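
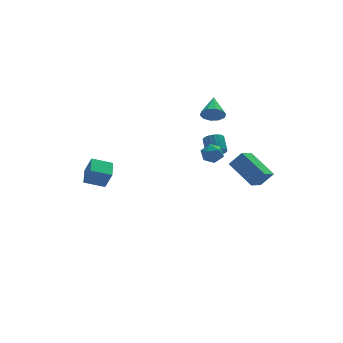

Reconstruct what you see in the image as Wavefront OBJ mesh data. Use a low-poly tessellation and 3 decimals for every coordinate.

v 2.845 -4.018 0.976
v 2.064 -4.624 1.436
v 2.191 -2.485 1.889
v 1.411 -3.091 2.349
v 3.489 -4.229 1.791
v 2.709 -4.835 2.251
v 2.836 -2.696 2.704
v 2.055 -3.302 3.164
v 1.879 1.531 0.353
v 2.2 1.764 0.935
v 2.02 0.456 0.705
v 2.341 0.689 1.287
v 1.651 0.8 1.197
v 1.564 1.464 0.979
v 2.656 0.756 0.661
v 2.569 1.42 0.443
v 2.68 1.285 1.125
v 2.059 1.312 1.457
v 2.161 0.908 0.183
v 1.54 0.935 0.515
v -4.687 3.054 -1.192
v -4.396 2.646 -0.09
v -4.282 4.144 -0.895
v -3.991 3.736 0.206
v -3.549 2.744 -1.606
v -3.258 2.336 -0.505
v -3.144 3.834 -1.31
v -2.853 3.426 -0.208
v 2.908 2.479 0.078
v 3.44 2.611 -0.19
v 3.564 3.454 0.475
v 3.032 3.321 0.742
v 3.261 2.753 -0.337
v 3.386 3.596 0.328
v 3.013 2.841 -0.401
v 3.137 3.684 0.263
v 2.743 2.857 -0.371
v 2.868 3.7 0.293
v 2.507 2.798 -0.252
v 2.631 3.641 0.412
v 2.349 2.676 -0.068
v 2.474 3.519 0.596
v 2.303 2.515 0.145
v 2.427 3.357 0.81
v 2.376 2.346 0.345
v 2.5 3.189 1.01
v 2.554 2.204 0.492
v 2.679 3.047 1.157
v 2.803 2.116 0.557
v 2.927 2.959 1.221
v 3.072 2.1 0.527
v 3.197 2.943 1.191
v 3.309 2.159 0.408
v 3.433 3.002 1.072
v 3.466 2.281 0.224
v 3.591 3.124 0.888
v 3.513 2.443 0.01
v 3.637 3.285 0.675
v 2.733 2.647 2.993
v 3.386 2.55 2.681
v 3.247 3.873 3.687
v 3.138 2.809 2.407
v 2.736 3.006 2.357
v 2.332 3.066 2.55
v 2.082 2.966 2.911
v 2.08 2.744 3.304
v 2.329 2.485 3.578
v 2.731 2.288 3.628
v 3.135 2.228 3.436
v 3.385 2.328 3.074
f 2 4 1
f 5 2 1
f 1 4 3
f 3 5 1
f 2 8 4
f 6 2 5
f 6 8 2
f 4 8 3
f 7 5 3
f 3 8 7
f 7 6 5
f 8 6 7
f 9 20 14
f 9 14 10
f 9 10 16
f 9 16 19
f 9 19 20
f 10 14 18
f 14 20 13
f 20 19 11
f 19 16 15
f 16 10 17
f 12 18 13
f 12 13 11
f 12 11 15
f 12 15 17
f 12 17 18
f 13 18 14
f 11 13 20
f 15 11 19
f 17 15 16
f 18 17 10
f 22 24 21
f 25 22 21
f 21 24 23
f 23 25 21
f 22 28 24
f 26 22 25
f 26 28 22
f 24 28 23
f 27 25 23
f 23 28 27
f 27 26 25
f 28 26 27
f 30 29 33
f 30 33 31
f 31 33 34
f 31 34 32
f 33 29 35
f 33 35 34
f 34 35 36
f 34 36 32
f 35 29 37
f 35 37 36
f 36 37 38
f 36 38 32
f 37 29 39
f 37 39 38
f 38 39 40
f 38 40 32
f 39 29 41
f 39 41 40
f 40 41 42
f 40 42 32
f 41 29 43
f 41 43 42
f 42 43 44
f 42 44 32
f 43 29 45
f 43 45 44
f 44 45 46
f 44 46 32
f 45 29 47
f 45 47 46
f 46 47 48
f 46 48 32
f 47 29 49
f 47 49 48
f 48 49 50
f 48 50 32
f 49 29 51
f 49 51 50
f 50 51 52
f 50 52 32
f 51 29 53
f 51 53 52
f 52 53 54
f 52 54 32
f 53 29 55
f 53 55 54
f 54 55 56
f 54 56 32
f 55 29 57
f 55 57 56
f 56 57 58
f 56 58 32
f 57 29 30
f 57 30 58
f 58 30 31
f 58 31 32
f 60 59 62
f 60 62 61
f 62 59 63
f 62 63 61
f 63 59 64
f 63 64 61
f 64 59 65
f 64 65 61
f 65 59 66
f 65 66 61
f 66 59 67
f 66 67 61
f 67 59 68
f 67 68 61
f 68 59 69
f 68 69 61
f 69 59 70
f 69 70 61
f 70 59 60
f 70 60 61



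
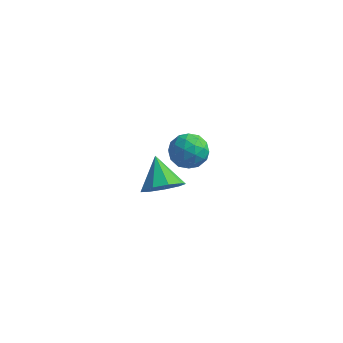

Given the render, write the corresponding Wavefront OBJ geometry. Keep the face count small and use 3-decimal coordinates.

v 3.789 -2.306 1.793
v 4.15 -2.678 2.504
v 3.151 -1.334 2.627
v 4.516 -2.252 2.287
v 4.541 -1.851 1.839
v 4.214 -1.662 1.369
v 3.689 -1.775 1.098
v 3.21 -2.136 1.152
v 3.002 -2.576 1.506
v 3.162 -2.89 1.995
v 3.616 -2.93 2.388
v 2.265 2.676 -1.32
v 2.777 3.041 -1.955
v 3.423 2.539 -0.465
v 3.935 2.904 -1.1
v 3.332 3.404 -0.67
v 2.616 3.489 -1.199
v 3.584 2.091 -1.221
v 2.868 2.176 -1.75
v 3.592 2.68 -1.894
v 3.437 3.491 -1.553
v 2.763 2.089 -0.867
v 2.608 2.9 -0.526
v 2.419 2.871 -1.713
v 3.781 2.709 -0.707
v 3.426 3.003 -0.455
v 3.727 3.218 -0.828
v 2.325 3.134 -1.268
v 2.626 3.348 -1.641
v 2.952 3.562 -0.886
v 3.574 2.232 -0.779
v 3.875 2.446 -1.152
v 2.473 2.362 -1.592
v 2.774 2.577 -1.965
v 3.248 2.018 -1.534
v 3.2 2.873 -2.05
v 3.88 2.792 -1.547
v 3.674 2.314 -1.619
v 3.253 2.364 -1.93
v 3.108 3.35 -1.85
v 3.789 3.269 -1.347
v 3.434 3.563 -1.094
v 3.014 3.613 -1.405
v 3.587 3.137 -1.814
v 2.411 2.311 -1.073
v 3.092 2.23 -0.57
v 3.186 1.967 -1.015
v 2.766 2.017 -1.326
v 2.32 2.788 -0.873
v 3 2.707 -0.37
v 2.947 3.216 -0.49
v 2.526 3.266 -0.801
v 2.613 2.443 -0.606
f 2 1 4
f 2 4 3
f 4 1 5
f 4 5 3
f 5 1 6
f 5 6 3
f 6 1 7
f 6 7 3
f 7 1 8
f 7 8 3
f 8 1 9
f 8 9 3
f 9 1 10
f 9 10 3
f 10 1 11
f 10 11 3
f 11 1 2
f 11 2 3
f 12 49 28
f 49 23 52
f 28 52 17
f 49 52 28
f 12 28 24
f 28 17 29
f 24 29 13
f 28 29 24
f 12 24 33
f 24 13 34
f 33 34 19
f 24 34 33
f 12 33 45
f 33 19 48
f 45 48 22
f 33 48 45
f 12 45 49
f 45 22 53
f 49 53 23
f 45 53 49
f 13 29 40
f 29 17 43
f 40 43 21
f 29 43 40
f 17 52 30
f 52 23 51
f 30 51 16
f 52 51 30
f 23 53 50
f 53 22 46
f 50 46 14
f 53 46 50
f 22 48 47
f 48 19 35
f 47 35 18
f 48 35 47
f 19 34 39
f 34 13 36
f 39 36 20
f 34 36 39
f 15 41 27
f 41 21 42
f 27 42 16
f 41 42 27
f 15 27 25
f 27 16 26
f 25 26 14
f 27 26 25
f 15 25 32
f 25 14 31
f 32 31 18
f 25 31 32
f 15 32 37
f 32 18 38
f 37 38 20
f 32 38 37
f 15 37 41
f 37 20 44
f 41 44 21
f 37 44 41
f 16 42 30
f 42 21 43
f 30 43 17
f 42 43 30
f 14 26 50
f 26 16 51
f 50 51 23
f 26 51 50
f 18 31 47
f 31 14 46
f 47 46 22
f 31 46 47
f 20 38 39
f 38 18 35
f 39 35 19
f 38 35 39
f 21 44 40
f 44 20 36
f 40 36 13
f 44 36 40



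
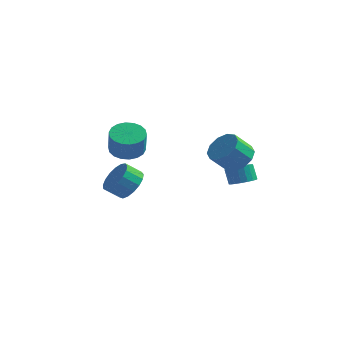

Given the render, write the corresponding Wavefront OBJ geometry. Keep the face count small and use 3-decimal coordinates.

v -2.552 2.188 2.084
v -1.571 2.525 2.016
v -1.306 2.049 3.467
v -2.288 1.712 3.536
v -1.796 2.895 2.178
v -1.531 2.42 3.629
v -2.171 3.126 2.322
v -1.906 2.65 3.773
v -2.621 3.17 2.419
v -2.357 2.695 3.87
v -3.058 3.02 2.449
v -2.793 2.544 3.901
v -3.395 2.705 2.408
v -3.13 2.23 3.859
v -3.565 2.288 2.302
v -3.3 1.812 3.753
v -3.534 1.851 2.153
v -3.269 1.375 3.604
v -3.309 1.48 1.991
v -3.044 1.005 3.442
v -2.934 1.25 1.847
v -2.669 0.774 3.298
v -2.483 1.205 1.75
v -2.219 0.73 3.201
v -2.047 1.356 1.719
v -1.782 0.88 3.171
v -1.71 1.67 1.761
v -1.445 1.195 3.212
v -1.54 2.088 1.867
v -1.275 1.612 3.318
v -2.745 3.174 -1.391
v -1.982 2.529 -0.931
v -2.793 2.101 -0.188
v -3.555 2.746 -0.649
v -1.958 2.973 -0.649
v -2.769 2.545 0.094
v -2.115 3.463 -0.537
v -2.926 3.035 0.206
v -2.416 3.887 -0.621
v -3.226 3.459 0.122
v -2.792 4.148 -0.881
v -3.603 3.719 -0.139
v -3.157 4.185 -1.259
v -3.968 3.757 -0.516
v -3.428 3.991 -1.666
v -4.239 3.563 -0.923
v -3.542 3.61 -2.011
v -4.353 3.182 -1.268
v -3.474 3.129 -2.214
v -4.285 2.7 -1.471
v -3.238 2.658 -2.228
v -4.049 2.23 -1.485
v -2.89 2.306 -2.051
v -3.701 1.877 -1.308
v -2.508 2.152 -1.722
v -3.319 1.724 -0.98
v -2.18 2.233 -1.318
v -2.991 1.804 -0.575
v 3.97 2.351 2.524
v 4.447 2.971 3.239
v 3.728 2.29 4.311
v 3.25 1.669 3.596
v 3.892 3.266 3.054
v 3.173 2.584 4.126
v 3.367 3.211 2.666
v 2.647 2.529 3.738
v 3.072 2.827 2.224
v 2.352 2.146 3.296
v 3.12 2.262 1.897
v 2.4 1.58 2.969
v 3.492 1.73 1.809
v 2.773 1.049 2.881
v 4.047 1.436 1.994
v 3.328 0.754 3.066
v 4.573 1.491 2.382
v 3.853 0.809 3.454
v 4.868 1.874 2.824
v 4.148 1.193 3.896
v 4.82 2.44 3.151
v 4.1 1.758 4.223
v 3.98 3.015 0.356
v 4.454 3.66 0.335
v 4.074 3.969 1.263
v 3.6 3.325 1.284
v 4.157 3.774 0.175
v 3.777 4.084 1.104
v 3.825 3.739 0.051
v 3.445 4.048 0.98
v 3.524 3.56 -0.012
v 3.144 3.869 0.916
v 3.313 3.273 -0.003
v 2.933 3.582 0.925
v 3.234 2.935 0.077
v 2.854 3.244 1.006
v 3.303 2.613 0.213
v 2.923 2.923 1.141
v 3.506 2.371 0.377
v 3.126 2.68 1.305
v 3.803 2.256 0.536
v 3.423 2.566 1.465
v 4.135 2.292 0.66
v 3.755 2.601 1.589
v 4.436 2.471 0.724
v 4.056 2.78 1.652
v 4.647 2.758 0.715
v 4.267 3.067 1.643
v 4.726 3.096 0.634
v 4.346 3.405 1.563
v 4.657 3.417 0.499
v 4.277 3.727 1.427
f 2 1 5
f 2 5 3
f 3 5 6
f 3 6 4
f 5 1 7
f 5 7 6
f 6 7 8
f 6 8 4
f 7 1 9
f 7 9 8
f 8 9 10
f 8 10 4
f 9 1 11
f 9 11 10
f 10 11 12
f 10 12 4
f 11 1 13
f 11 13 12
f 12 13 14
f 12 14 4
f 13 1 15
f 13 15 14
f 14 15 16
f 14 16 4
f 15 1 17
f 15 17 16
f 16 17 18
f 16 18 4
f 17 1 19
f 17 19 18
f 18 19 20
f 18 20 4
f 19 1 21
f 19 21 20
f 20 21 22
f 20 22 4
f 21 1 23
f 21 23 22
f 22 23 24
f 22 24 4
f 23 1 25
f 23 25 24
f 24 25 26
f 24 26 4
f 25 1 27
f 25 27 26
f 26 27 28
f 26 28 4
f 27 1 29
f 27 29 28
f 28 29 30
f 28 30 4
f 29 1 2
f 29 2 30
f 30 2 3
f 30 3 4
f 32 31 35
f 32 35 33
f 33 35 36
f 33 36 34
f 35 31 37
f 35 37 36
f 36 37 38
f 36 38 34
f 37 31 39
f 37 39 38
f 38 39 40
f 38 40 34
f 39 31 41
f 39 41 40
f 40 41 42
f 40 42 34
f 41 31 43
f 41 43 42
f 42 43 44
f 42 44 34
f 43 31 45
f 43 45 44
f 44 45 46
f 44 46 34
f 45 31 47
f 45 47 46
f 46 47 48
f 46 48 34
f 47 31 49
f 47 49 48
f 48 49 50
f 48 50 34
f 49 31 51
f 49 51 50
f 50 51 52
f 50 52 34
f 51 31 53
f 51 53 52
f 52 53 54
f 52 54 34
f 53 31 55
f 53 55 54
f 54 55 56
f 54 56 34
f 55 31 57
f 55 57 56
f 56 57 58
f 56 58 34
f 57 31 32
f 57 32 58
f 58 32 33
f 58 33 34
f 60 59 63
f 60 63 61
f 61 63 64
f 61 64 62
f 63 59 65
f 63 65 64
f 64 65 66
f 64 66 62
f 65 59 67
f 65 67 66
f 66 67 68
f 66 68 62
f 67 59 69
f 67 69 68
f 68 69 70
f 68 70 62
f 69 59 71
f 69 71 70
f 70 71 72
f 70 72 62
f 71 59 73
f 71 73 72
f 72 73 74
f 72 74 62
f 73 59 75
f 73 75 74
f 74 75 76
f 74 76 62
f 75 59 77
f 75 77 76
f 76 77 78
f 76 78 62
f 77 59 79
f 77 79 78
f 78 79 80
f 78 80 62
f 79 59 60
f 79 60 80
f 80 60 61
f 80 61 62
f 82 81 85
f 82 85 83
f 83 85 86
f 83 86 84
f 85 81 87
f 85 87 86
f 86 87 88
f 86 88 84
f 87 81 89
f 87 89 88
f 88 89 90
f 88 90 84
f 89 81 91
f 89 91 90
f 90 91 92
f 90 92 84
f 91 81 93
f 91 93 92
f 92 93 94
f 92 94 84
f 93 81 95
f 93 95 94
f 94 95 96
f 94 96 84
f 95 81 97
f 95 97 96
f 96 97 98
f 96 98 84
f 97 81 99
f 97 99 98
f 98 99 100
f 98 100 84
f 99 81 101
f 99 101 100
f 100 101 102
f 100 102 84
f 101 81 103
f 101 103 102
f 102 103 104
f 102 104 84
f 103 81 105
f 103 105 104
f 104 105 106
f 104 106 84
f 105 81 107
f 105 107 106
f 106 107 108
f 106 108 84
f 107 81 109
f 107 109 108
f 108 109 110
f 108 110 84
f 109 81 82
f 109 82 110
f 110 82 83
f 110 83 84



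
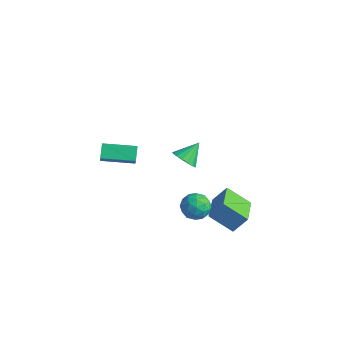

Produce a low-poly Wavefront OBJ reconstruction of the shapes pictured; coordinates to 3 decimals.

v 1.674 -0.523 -1.572
v 2.604 -0.75 -1.773
v 1.276 -2.05 -1.687
v 2.206 -2.277 -1.888
v 1.96 -1.967 -0.993
v 2.207 -1.024 -0.923
v 1.673 -1.776 -2.537
v 1.92 -0.833 -2.467
v 2.603 -1.525 -2.37
v 2.781 -1.643 -1.415
v 1.099 -1.157 -2.045
v 1.277 -1.275 -1.09
v 2.174 -0.502 -1.663
v 1.706 -2.298 -1.797
v 1.562 -2.115 -1.272
v 2.108 -2.249 -1.39
v 1.941 -0.663 -1.163
v 2.487 -0.797 -1.281
v 2.109 -1.512 -0.822
v 1.393 -2.003 -2.179
v 1.939 -2.137 -2.297
v 1.772 -0.551 -2.07
v 2.318 -0.685 -2.188
v 1.771 -1.288 -2.638
v 2.72 -1.092 -2.131
v 2.486 -1.989 -2.199
v 2.173 -1.695 -2.581
v 2.318 -1.14 -2.539
v 2.824 -1.161 -1.571
v 2.59 -2.058 -1.638
v 2.446 -1.876 -1.112
v 2.591 -1.322 -1.07
v 2.824 -1.616 -1.921
v 1.29 -0.742 -1.822
v 1.056 -1.639 -1.889
v 1.289 -1.478 -2.39
v 1.434 -0.924 -2.348
v 1.394 -0.811 -1.261
v 1.16 -1.708 -1.329
v 1.562 -1.66 -0.921
v 1.707 -1.105 -0.879
v 1.056 -1.184 -1.539
v -3.989 -3.442 0.227
v -4.517 -2.786 0.855
v -4.573 -2.935 -0.793
v -5.101 -2.279 -0.165
v -2.439 -2.021 0.045
v -2.967 -1.365 0.673
v -3.023 -1.514 -0.975
v -3.551 -0.858 -0.347
v 1.706 -2.151 3.157
v 2.016 -2.651 3.756
v 1.794 -1.009 4.063
v 2.343 -2.521 3.561
v 2.524 -2.306 3.273
v 2.517 -2.056 2.959
v 2.325 -1.827 2.69
v 1.991 -1.673 2.527
v 1.592 -1.628 2.509
v 1.219 -1.703 2.64
v 0.958 -1.88 2.888
v 0.868 -2.12 3.199
v 0.97 -2.366 3.499
v 1.241 -2.563 3.721
v 1.619 -2.666 3.814
v 3.06 0.921 -3.488
v 1.752 0.209 -2.407
v 3.579 1.606 -2.408
v 2.271 0.894 -1.327
v 4.249 -0.634 -3.073
v 2.941 -1.346 -1.992
v 4.768 0.051 -1.993
v 3.46 -0.661 -0.912
f 1 38 17
f 38 12 41
f 17 41 6
f 38 41 17
f 1 17 13
f 17 6 18
f 13 18 2
f 17 18 13
f 1 13 22
f 13 2 23
f 22 23 8
f 13 23 22
f 1 22 34
f 22 8 37
f 34 37 11
f 22 37 34
f 1 34 38
f 34 11 42
f 38 42 12
f 34 42 38
f 2 18 29
f 18 6 32
f 29 32 10
f 18 32 29
f 6 41 19
f 41 12 40
f 19 40 5
f 41 40 19
f 12 42 39
f 42 11 35
f 39 35 3
f 42 35 39
f 11 37 36
f 37 8 24
f 36 24 7
f 37 24 36
f 8 23 28
f 23 2 25
f 28 25 9
f 23 25 28
f 4 30 16
f 30 10 31
f 16 31 5
f 30 31 16
f 4 16 14
f 16 5 15
f 14 15 3
f 16 15 14
f 4 14 21
f 14 3 20
f 21 20 7
f 14 20 21
f 4 21 26
f 21 7 27
f 26 27 9
f 21 27 26
f 4 26 30
f 26 9 33
f 30 33 10
f 26 33 30
f 5 31 19
f 31 10 32
f 19 32 6
f 31 32 19
f 3 15 39
f 15 5 40
f 39 40 12
f 15 40 39
f 7 20 36
f 20 3 35
f 36 35 11
f 20 35 36
f 9 27 28
f 27 7 24
f 28 24 8
f 27 24 28
f 10 33 29
f 33 9 25
f 29 25 2
f 33 25 29
f 44 46 43
f 47 44 43
f 43 46 45
f 45 47 43
f 44 50 46
f 48 44 47
f 48 50 44
f 46 50 45
f 49 47 45
f 45 50 49
f 49 48 47
f 50 48 49
f 52 51 54
f 52 54 53
f 54 51 55
f 54 55 53
f 55 51 56
f 55 56 53
f 56 51 57
f 56 57 53
f 57 51 58
f 57 58 53
f 58 51 59
f 58 59 53
f 59 51 60
f 59 60 53
f 60 51 61
f 60 61 53
f 61 51 62
f 61 62 53
f 62 51 63
f 62 63 53
f 63 51 64
f 63 64 53
f 64 51 65
f 64 65 53
f 65 51 52
f 65 52 53
f 67 69 66
f 70 67 66
f 66 69 68
f 68 70 66
f 67 73 69
f 71 67 70
f 71 73 67
f 69 73 68
f 72 70 68
f 68 73 72
f 72 71 70
f 73 71 72



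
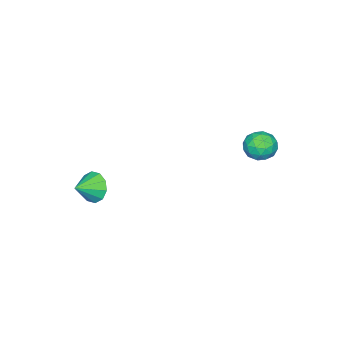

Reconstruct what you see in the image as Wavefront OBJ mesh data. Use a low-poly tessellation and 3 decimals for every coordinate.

v 2.372 -1.62 1.97
v 2.793 -1.235 1.301
v 3.408 -1.92 2.45
v 2.72 -0.863 1.69
v 2.515 -0.779 2.187
v 2.254 -1.018 2.6
v 2.039 -1.486 2.774
v 1.951 -2.006 2.64
v 2.024 -2.378 2.251
v 2.229 -2.461 1.754
v 2.49 -2.223 1.34
v 2.705 -1.755 1.167
v -3.4 4.464 2.991
v -2.927 4.302 3.719
v -3.933 3.138 3.041
v -3.46 2.976 3.769
v -4.136 3.544 3.799
v -3.807 4.363 3.768
v -3.053 3.077 2.992
v -2.724 3.896 2.961
v -2.713 3.445 3.72
v -3.382 3.733 4.219
v -3.478 3.707 2.541
v -4.147 3.995 3.04
v -3.117 4.499 3.35
v -3.743 2.941 3.41
v -4.14 3.274 3.428
v -3.862 3.179 3.855
v -3.634 4.535 3.379
v -3.356 4.44 3.807
v -4.067 3.994 3.855
v -3.504 3 2.953
v -3.226 2.905 3.381
v -2.998 4.261 2.905
v -2.72 4.166 3.332
v -2.793 3.446 2.905
v -2.713 3.9 3.779
v -3.026 3.121 3.808
v -2.787 3.181 3.352
v -2.593 3.662 3.333
v -3.106 4.069 4.072
v -3.419 3.291 4.102
v -3.817 3.624 4.119
v -3.623 4.105 4.101
v -2.98 3.566 4.072
v -3.441 4.149 2.658
v -3.754 3.371 2.688
v -3.237 3.335 2.659
v -3.043 3.816 2.641
v -3.834 4.319 2.952
v -4.147 3.54 2.981
v -4.267 3.778 3.427
v -4.073 4.259 3.408
v -3.88 3.874 2.688
f 2 1 4
f 2 4 3
f 4 1 5
f 4 5 3
f 5 1 6
f 5 6 3
f 6 1 7
f 6 7 3
f 7 1 8
f 7 8 3
f 8 1 9
f 8 9 3
f 9 1 10
f 9 10 3
f 10 1 11
f 10 11 3
f 11 1 12
f 11 12 3
f 12 1 2
f 12 2 3
f 13 50 29
f 50 24 53
f 29 53 18
f 50 53 29
f 13 29 25
f 29 18 30
f 25 30 14
f 29 30 25
f 13 25 34
f 25 14 35
f 34 35 20
f 25 35 34
f 13 34 46
f 34 20 49
f 46 49 23
f 34 49 46
f 13 46 50
f 46 23 54
f 50 54 24
f 46 54 50
f 14 30 41
f 30 18 44
f 41 44 22
f 30 44 41
f 18 53 31
f 53 24 52
f 31 52 17
f 53 52 31
f 24 54 51
f 54 23 47
f 51 47 15
f 54 47 51
f 23 49 48
f 49 20 36
f 48 36 19
f 49 36 48
f 20 35 40
f 35 14 37
f 40 37 21
f 35 37 40
f 16 42 28
f 42 22 43
f 28 43 17
f 42 43 28
f 16 28 26
f 28 17 27
f 26 27 15
f 28 27 26
f 16 26 33
f 26 15 32
f 33 32 19
f 26 32 33
f 16 33 38
f 33 19 39
f 38 39 21
f 33 39 38
f 16 38 42
f 38 21 45
f 42 45 22
f 38 45 42
f 17 43 31
f 43 22 44
f 31 44 18
f 43 44 31
f 15 27 51
f 27 17 52
f 51 52 24
f 27 52 51
f 19 32 48
f 32 15 47
f 48 47 23
f 32 47 48
f 21 39 40
f 39 19 36
f 40 36 20
f 39 36 40
f 22 45 41
f 45 21 37
f 41 37 14
f 45 37 41



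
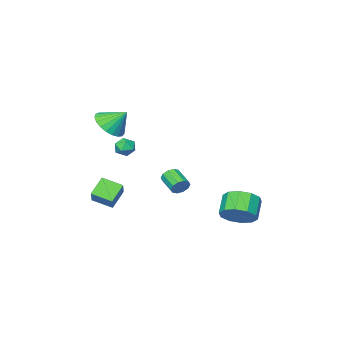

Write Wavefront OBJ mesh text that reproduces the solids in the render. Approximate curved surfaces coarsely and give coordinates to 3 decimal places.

v -2.859 2.735 -3.496
v -2.289 3.114 -2.7
v -3.13 2.503 -1.807
v -3.701 2.125 -2.604
v -2.752 3.547 -2.839
v -3.593 2.936 -1.947
v -3.255 3.671 -3.229
v -4.097 3.06 -2.337
v -3.608 3.437 -3.721
v -4.449 2.826 -2.829
v -3.674 2.935 -4.128
v -4.515 2.324 -3.235
v -3.43 2.357 -4.293
v -4.271 1.746 -3.4
v -2.967 1.924 -4.153
v -3.808 1.313 -3.261
v -2.463 1.8 -3.763
v -3.305 1.189 -2.871
v -2.111 2.034 -3.271
v -2.952 1.423 -2.379
v -2.045 2.536 -2.865
v -2.886 1.925 -1.972
v 2.728 -1.027 3.475
v 3.214 -0.231 3.088
v 2.212 -0.233 4.465
v 2.846 -0.216 2.885
v 2.458 -0.342 2.784
v 2.117 -0.586 2.803
v 1.881 -0.906 2.937
v 1.792 -1.248 3.165
v 1.864 -1.551 3.446
v 2.086 -1.764 3.733
v 2.419 -1.849 3.974
v 2.805 -1.793 4.13
v 3.177 -1.604 4.172
v 3.472 -1.315 4.094
v 3.638 -0.977 3.909
v 3.647 -0.647 3.649
v 3.497 -0.383 3.358
v 2.169 -0.398 2.295
v 2.509 -0.372 1.751
v 1.471 -1.008 1.829
v 1.811 -0.982 1.285
v 2.042 -1.298 1.793
v 2.474 -0.921 2.081
v 1.506 -0.459 1.499
v 1.938 -0.082 1.787
v 2.099 -0.41 1.259
v 2.43 -0.928 1.441
v 1.55 -0.452 2.139
v 1.881 -0.97 2.321
v 1.973 -2.603 -1.512
v 2.641 -1.817 -0.596
v 1.368 -1.613 -1.92
v 2.035 -0.827 -1.004
v 2.885 -2.393 -2.356
v 3.552 -1.607 -1.44
v 2.279 -1.403 -2.764
v 2.947 -0.617 -1.848
v 0.143 1.558 -0.898
v 0.434 1.691 -0.439
v 0.209 0.615 0.017
v -0.083 0.482 -0.442
v 0.105 1.783 -0.386
v -0.121 0.707 0.069
v -0.21 1.788 -0.529
v -0.436 0.712 -0.073
v -0.391 1.706 -0.813
v -0.616 0.63 -0.357
v -0.367 1.567 -1.129
v -0.593 0.491 -0.673
v -0.149 1.425 -1.357
v -0.374 0.349 -0.901
v 0.181 1.333 -1.409
v -0.045 0.257 -0.954
v 0.496 1.328 -1.267
v 0.27 0.252 -0.811
v 0.676 1.41 -0.983
v 0.451 0.334 -0.527
v 0.653 1.549 -0.667
v 0.427 0.473 -0.211
f 2 1 5
f 2 5 3
f 3 5 6
f 3 6 4
f 5 1 7
f 5 7 6
f 6 7 8
f 6 8 4
f 7 1 9
f 7 9 8
f 8 9 10
f 8 10 4
f 9 1 11
f 9 11 10
f 10 11 12
f 10 12 4
f 11 1 13
f 11 13 12
f 12 13 14
f 12 14 4
f 13 1 15
f 13 15 14
f 14 15 16
f 14 16 4
f 15 1 17
f 15 17 16
f 16 17 18
f 16 18 4
f 17 1 19
f 17 19 18
f 18 19 20
f 18 20 4
f 19 1 21
f 19 21 20
f 20 21 22
f 20 22 4
f 21 1 2
f 21 2 22
f 22 2 3
f 22 3 4
f 24 23 26
f 24 26 25
f 26 23 27
f 26 27 25
f 27 23 28
f 27 28 25
f 28 23 29
f 28 29 25
f 29 23 30
f 29 30 25
f 30 23 31
f 30 31 25
f 31 23 32
f 31 32 25
f 32 23 33
f 32 33 25
f 33 23 34
f 33 34 25
f 34 23 35
f 34 35 25
f 35 23 36
f 35 36 25
f 36 23 37
f 36 37 25
f 37 23 38
f 37 38 25
f 38 23 39
f 38 39 25
f 39 23 24
f 39 24 25
f 40 51 45
f 40 45 41
f 40 41 47
f 40 47 50
f 40 50 51
f 41 45 49
f 45 51 44
f 51 50 42
f 50 47 46
f 47 41 48
f 43 49 44
f 43 44 42
f 43 42 46
f 43 46 48
f 43 48 49
f 44 49 45
f 42 44 51
f 46 42 50
f 48 46 47
f 49 48 41
f 53 55 52
f 56 53 52
f 52 55 54
f 54 56 52
f 53 59 55
f 57 53 56
f 57 59 53
f 55 59 54
f 58 56 54
f 54 59 58
f 58 57 56
f 59 57 58
f 61 60 64
f 61 64 62
f 62 64 65
f 62 65 63
f 64 60 66
f 64 66 65
f 65 66 67
f 65 67 63
f 66 60 68
f 66 68 67
f 67 68 69
f 67 69 63
f 68 60 70
f 68 70 69
f 69 70 71
f 69 71 63
f 70 60 72
f 70 72 71
f 71 72 73
f 71 73 63
f 72 60 74
f 72 74 73
f 73 74 75
f 73 75 63
f 74 60 76
f 74 76 75
f 75 76 77
f 75 77 63
f 76 60 78
f 76 78 77
f 77 78 79
f 77 79 63
f 78 60 80
f 78 80 79
f 79 80 81
f 79 81 63
f 80 60 61
f 80 61 81
f 81 61 62
f 81 62 63



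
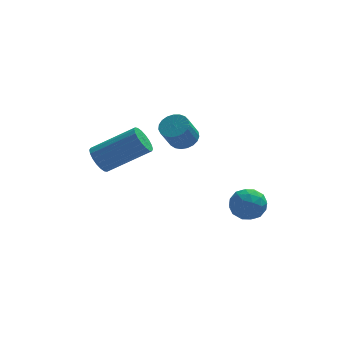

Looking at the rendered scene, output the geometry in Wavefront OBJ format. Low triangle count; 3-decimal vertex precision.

v 0.049 3.621 0.325
v 0.589 3.653 0.584
v 0.171 3.191 1.514
v -0.369 3.159 1.255
v 0.489 3.872 0.647
v 0.07 3.41 1.578
v 0.312 4.048 0.655
v -0.107 3.585 1.585
v 0.089 4.15 0.606
v -0.329 3.687 1.536
v -0.14 4.16 0.508
v -0.558 3.698 1.438
v -0.337 4.078 0.378
v -0.755 3.615 1.309
v -0.466 3.916 0.24
v -0.885 3.453 1.17
v -0.507 3.704 0.116
v -0.925 3.241 1.046
v -0.452 3.477 0.028
v -0.87 3.014 0.958
v -0.31 3.275 -0.009
v -0.728 2.812 0.922
v -0.106 3.133 0.012
v -0.524 2.67 0.943
v 0.125 3.075 0.088
v -0.293 2.613 1.018
v 0.343 3.112 0.204
v -0.075 2.65 1.134
v 0.51 3.237 0.341
v 0.092 2.775 1.271
v 0.597 3.429 0.475
v 0.179 2.966 1.406
v 1.451 0.004 -0.96
v 2.114 -0.094 -1.239
v 1.606 -0.926 -0.261
v 2.269 -1.024 -0.54
v 2.134 -0.448 -0.12
v 2.038 0.126 -0.552
v 1.682 -1.146 -0.948
v 1.586 -0.572 -1.38
v 2.256 -0.806 -1.231
v 2.536 -0.374 -0.719
v 1.184 -0.646 -0.781
v 1.464 -0.214 -0.269
v 1.769 0.037 -1.161
v 1.951 -1.057 -0.339
v 1.872 -0.718 -0.092
v 2.261 -0.776 -0.256
v 1.724 0.167 -0.757
v 2.114 0.108 -0.921
v 2.126 -0.1 -0.263
v 1.606 -1.128 -0.579
v 1.996 -1.187 -0.743
v 1.459 -0.244 -1.244
v 1.848 -0.302 -1.408
v 1.594 -0.92 -1.237
v 2.242 -0.439 -1.32
v 2.333 -0.986 -0.909
v 1.988 -1.058 -1.149
v 1.932 -0.72 -1.403
v 2.406 -0.186 -1.019
v 2.498 -0.733 -0.608
v 2.418 -0.394 -0.362
v 2.362 -0.056 -0.616
v 2.49 -0.604 -1.015
v 1.222 -0.287 -0.892
v 1.314 -0.834 -0.481
v 1.358 -0.964 -0.884
v 1.302 -0.626 -1.138
v 1.387 -0.034 -0.591
v 1.478 -0.581 -0.18
v 1.788 -0.3 -0.097
v 1.732 0.038 -0.351
v 1.23 -0.416 -0.485
v -3.13 3.115 -0.365
v -2.81 3.339 -0.846
v -1.169 3.249 0.203
v -1.49 3.025 0.685
v -2.885 3.567 -0.71
v -1.244 3.477 0.339
v -3.008 3.706 -0.506
v -1.367 3.616 0.544
v -3.155 3.728 -0.274
v -1.514 3.638 0.776
v -3.297 3.628 -0.06
v -1.656 3.538 0.99
v -3.407 3.427 0.094
v -1.766 3.337 1.144
v -3.462 3.164 0.157
v -1.821 3.074 1.207
v -3.451 2.891 0.117
v -1.81 2.801 1.166
v -3.376 2.663 -0.019
v -1.735 2.573 1.03
v -3.253 2.524 -0.224
v -1.612 2.434 0.826
v -3.106 2.502 -0.456
v -1.465 2.412 0.594
v -2.964 2.602 -0.67
v -1.323 2.512 0.38
v -2.854 2.803 -0.824
v -1.213 2.713 0.226
v -2.799 3.066 -0.887
v -1.158 2.976 0.163
f 2 1 5
f 2 5 3
f 3 5 6
f 3 6 4
f 5 1 7
f 5 7 6
f 6 7 8
f 6 8 4
f 7 1 9
f 7 9 8
f 8 9 10
f 8 10 4
f 9 1 11
f 9 11 10
f 10 11 12
f 10 12 4
f 11 1 13
f 11 13 12
f 12 13 14
f 12 14 4
f 13 1 15
f 13 15 14
f 14 15 16
f 14 16 4
f 15 1 17
f 15 17 16
f 16 17 18
f 16 18 4
f 17 1 19
f 17 19 18
f 18 19 20
f 18 20 4
f 19 1 21
f 19 21 20
f 20 21 22
f 20 22 4
f 21 1 23
f 21 23 22
f 22 23 24
f 22 24 4
f 23 1 25
f 23 25 24
f 24 25 26
f 24 26 4
f 25 1 27
f 25 27 26
f 26 27 28
f 26 28 4
f 27 1 29
f 27 29 28
f 28 29 30
f 28 30 4
f 29 1 31
f 29 31 30
f 30 31 32
f 30 32 4
f 31 1 2
f 31 2 32
f 32 2 3
f 32 3 4
f 33 70 49
f 70 44 73
f 49 73 38
f 70 73 49
f 33 49 45
f 49 38 50
f 45 50 34
f 49 50 45
f 33 45 54
f 45 34 55
f 54 55 40
f 45 55 54
f 33 54 66
f 54 40 69
f 66 69 43
f 54 69 66
f 33 66 70
f 66 43 74
f 70 74 44
f 66 74 70
f 34 50 61
f 50 38 64
f 61 64 42
f 50 64 61
f 38 73 51
f 73 44 72
f 51 72 37
f 73 72 51
f 44 74 71
f 74 43 67
f 71 67 35
f 74 67 71
f 43 69 68
f 69 40 56
f 68 56 39
f 69 56 68
f 40 55 60
f 55 34 57
f 60 57 41
f 55 57 60
f 36 62 48
f 62 42 63
f 48 63 37
f 62 63 48
f 36 48 46
f 48 37 47
f 46 47 35
f 48 47 46
f 36 46 53
f 46 35 52
f 53 52 39
f 46 52 53
f 36 53 58
f 53 39 59
f 58 59 41
f 53 59 58
f 36 58 62
f 58 41 65
f 62 65 42
f 58 65 62
f 37 63 51
f 63 42 64
f 51 64 38
f 63 64 51
f 35 47 71
f 47 37 72
f 71 72 44
f 47 72 71
f 39 52 68
f 52 35 67
f 68 67 43
f 52 67 68
f 41 59 60
f 59 39 56
f 60 56 40
f 59 56 60
f 42 65 61
f 65 41 57
f 61 57 34
f 65 57 61
f 76 75 79
f 76 79 77
f 77 79 80
f 77 80 78
f 79 75 81
f 79 81 80
f 80 81 82
f 80 82 78
f 81 75 83
f 81 83 82
f 82 83 84
f 82 84 78
f 83 75 85
f 83 85 84
f 84 85 86
f 84 86 78
f 85 75 87
f 85 87 86
f 86 87 88
f 86 88 78
f 87 75 89
f 87 89 88
f 88 89 90
f 88 90 78
f 89 75 91
f 89 91 90
f 90 91 92
f 90 92 78
f 91 75 93
f 91 93 92
f 92 93 94
f 92 94 78
f 93 75 95
f 93 95 94
f 94 95 96
f 94 96 78
f 95 75 97
f 95 97 96
f 96 97 98
f 96 98 78
f 97 75 99
f 97 99 98
f 98 99 100
f 98 100 78
f 99 75 101
f 99 101 100
f 100 101 102
f 100 102 78
f 101 75 103
f 101 103 102
f 102 103 104
f 102 104 78
f 103 75 76
f 103 76 104
f 104 76 77
f 104 77 78



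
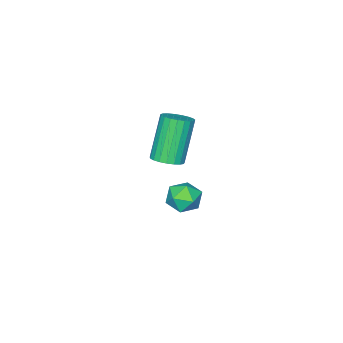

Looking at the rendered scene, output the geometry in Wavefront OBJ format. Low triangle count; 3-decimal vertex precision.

v -0.367 -1.795 -0.385
v 0.06 -2.397 -0.274
v -1.2 -2.483 -0.926
v -0.773 -3.085 -0.815
v -1.096 -2.746 -0.235
v -0.582 -2.321 0.1
v -0.558 -2.559 -1.3
v -0.044 -2.134 -0.965
v -0.059 -2.87 -0.84
v -0.391 -2.985 -0.182
v -0.749 -1.895 -1.018
v -1.081 -2.01 -0.36
v 0.983 -1.809 2.659
v 1.538 -1.92 2.911
v 0.713 -2.181 4.614
v 0.157 -2.071 4.361
v 1.516 -1.664 2.939
v 0.691 -1.926 4.642
v 1.402 -1.434 2.919
v 0.577 -1.695 4.622
v 1.215 -1.269 2.854
v 0.39 -1.53 4.557
v 0.988 -1.197 2.755
v 0.163 -1.458 4.458
v 0.76 -1.231 2.64
v -0.065 -1.492 4.342
v 0.571 -1.365 2.527
v -0.254 -1.626 4.23
v 0.452 -1.576 2.438
v -0.373 -1.837 4.14
v 0.426 -1.827 2.386
v -0.399 -2.088 4.089
v 0.496 -2.075 2.382
v -0.329 -2.336 4.085
v 0.649 -2.278 2.425
v -0.176 -2.539 4.128
v 0.861 -2.399 2.509
v 0.036 -2.66 4.212
v 1.093 -2.418 2.619
v 0.268 -2.679 4.322
v 1.307 -2.332 2.736
v 0.482 -2.593 4.438
v 1.464 -2.156 2.839
v 0.639 -2.417 4.542
f 1 12 6
f 1 6 2
f 1 2 8
f 1 8 11
f 1 11 12
f 2 6 10
f 6 12 5
f 12 11 3
f 11 8 7
f 8 2 9
f 4 10 5
f 4 5 3
f 4 3 7
f 4 7 9
f 4 9 10
f 5 10 6
f 3 5 12
f 7 3 11
f 9 7 8
f 10 9 2
f 14 13 17
f 14 17 15
f 15 17 18
f 15 18 16
f 17 13 19
f 17 19 18
f 18 19 20
f 18 20 16
f 19 13 21
f 19 21 20
f 20 21 22
f 20 22 16
f 21 13 23
f 21 23 22
f 22 23 24
f 22 24 16
f 23 13 25
f 23 25 24
f 24 25 26
f 24 26 16
f 25 13 27
f 25 27 26
f 26 27 28
f 26 28 16
f 27 13 29
f 27 29 28
f 28 29 30
f 28 30 16
f 29 13 31
f 29 31 30
f 30 31 32
f 30 32 16
f 31 13 33
f 31 33 32
f 32 33 34
f 32 34 16
f 33 13 35
f 33 35 34
f 34 35 36
f 34 36 16
f 35 13 37
f 35 37 36
f 36 37 38
f 36 38 16
f 37 13 39
f 37 39 38
f 38 39 40
f 38 40 16
f 39 13 41
f 39 41 40
f 40 41 42
f 40 42 16
f 41 13 43
f 41 43 42
f 42 43 44
f 42 44 16
f 43 13 14
f 43 14 44
f 44 14 15
f 44 15 16



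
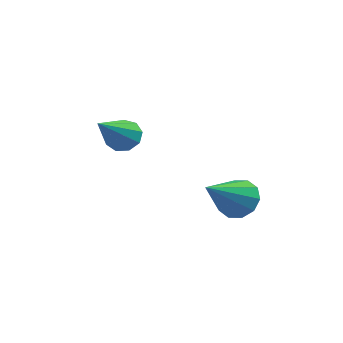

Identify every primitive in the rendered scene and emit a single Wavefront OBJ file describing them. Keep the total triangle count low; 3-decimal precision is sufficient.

v 1.082 4.208 0.629
v 1.729 3.786 0.422
v 0.478 2.732 1.751
v 1.841 4.048 0.827
v 1.662 4.371 1.156
v 1.262 4.632 1.284
v 0.793 4.731 1.162
v 0.435 4.63 0.836
v 0.324 4.369 0.432
v 0.502 4.046 0.103
v 0.902 3.785 -0.025
v 1.371 3.686 0.097
v -2.726 4.174 2.868
v -2.108 3.991 2.723
v -2.934 2.506 4.092
v -2.109 4.258 3.087
v -2.398 4.486 3.348
v -2.84 4.568 3.385
v -3.229 4.466 3.179
v -3.382 4.227 2.828
v -3.228 3.964 2.495
v -2.839 3.799 2.337
v -2.397 3.809 2.427
f 2 1 4
f 2 4 3
f 4 1 5
f 4 5 3
f 5 1 6
f 5 6 3
f 6 1 7
f 6 7 3
f 7 1 8
f 7 8 3
f 8 1 9
f 8 9 3
f 9 1 10
f 9 10 3
f 10 1 11
f 10 11 3
f 11 1 12
f 11 12 3
f 12 1 2
f 12 2 3
f 14 13 16
f 14 16 15
f 16 13 17
f 16 17 15
f 17 13 18
f 17 18 15
f 18 13 19
f 18 19 15
f 19 13 20
f 19 20 15
f 20 13 21
f 20 21 15
f 21 13 22
f 21 22 15
f 22 13 23
f 22 23 15
f 23 13 14
f 23 14 15



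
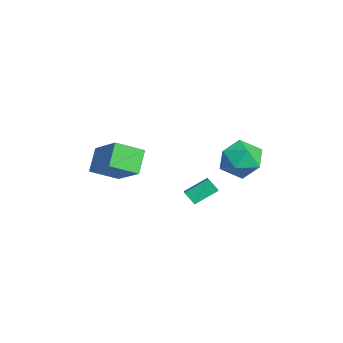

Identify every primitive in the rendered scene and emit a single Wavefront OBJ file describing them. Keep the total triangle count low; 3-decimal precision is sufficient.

v -2.425 -2.968 0.225
v -2.433 -4.361 0.928
v -3.313 -2.459 1.224
v -3.321 -3.852 1.926
v -0.779 -2.388 1.394
v -0.787 -3.781 2.096
v -1.667 -1.879 2.392
v -1.675 -3.272 3.095
v 0.198 -0.505 0.395
v 0.136 0.639 1.089
v -0.626 -0.303 -0.012
v -0.687 0.842 0.683
v 0.587 -0.122 -0.203
v 0.526 1.023 0.492
v -0.236 0.081 -0.609
v -0.298 1.225 0.085
v -0.539 3.282 1.128
v 0.454 3.002 1.717
v -1.434 1.778 1.923
v -0.441 1.498 2.512
v -1.046 2.479 2.8
v -0.493 3.409 2.309
v -0.487 1.371 1.331
v 0.066 2.301 0.84
v 0.486 1.821 1.843
v 0.141 2.506 2.75
v -1.121 2.274 0.89
v -1.466 2.959 1.797
f 2 4 1
f 5 2 1
f 1 4 3
f 3 5 1
f 2 8 4
f 6 2 5
f 6 8 2
f 4 8 3
f 7 5 3
f 3 8 7
f 7 6 5
f 8 6 7
f 10 12 9
f 13 10 9
f 9 12 11
f 11 13 9
f 10 16 12
f 14 10 13
f 14 16 10
f 12 16 11
f 15 13 11
f 11 16 15
f 15 14 13
f 16 14 15
f 17 28 22
f 17 22 18
f 17 18 24
f 17 24 27
f 17 27 28
f 18 22 26
f 22 28 21
f 28 27 19
f 27 24 23
f 24 18 25
f 20 26 21
f 20 21 19
f 20 19 23
f 20 23 25
f 20 25 26
f 21 26 22
f 19 21 28
f 23 19 27
f 25 23 24
f 26 25 18



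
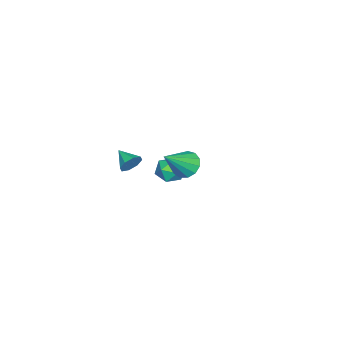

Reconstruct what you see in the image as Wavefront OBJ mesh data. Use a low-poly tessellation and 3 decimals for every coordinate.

v 2.984 -1.549 1.129
v 3.274 -1.96 0.656
v 2.396 -2.471 1.571
v 3.559 -1.93 1.1
v 3.508 -1.677 1.56
v 3.15 -1.349 1.768
v 2.695 -1.138 1.602
v 2.41 -1.168 1.159
v 2.461 -1.421 0.698
v 2.819 -1.749 0.49
v -3.888 -1.054 -3.691
v -2.96 -1.171 -3.68
v -4.06 -2.469 -4.2
v -3.132 -2.586 -4.189
v -3.603 -2.509 -3.384
v -3.497 -1.634 -3.07
v -3.523 -2.006 -4.81
v -3.417 -1.131 -4.496
v -2.734 -1.759 -4.372
v -2.784 -2.07 -3.49
v -4.236 -1.57 -4.39
v -4.286 -1.881 -3.508
v 3.209 1.513 2.015
v 3.544 0.989 1.42
v 4.571 0.827 3.385
v 3.788 1.407 1.387
v 3.848 1.858 1.553
v 3.705 2.2 1.866
v 3.405 2.323 2.226
v 3.043 2.19 2.518
v 2.734 1.841 2.651
v 2.575 1.388 2.582
v 2.618 0.975 2.332
v 2.849 0.733 1.982
v 3.194 0.738 1.642
f 2 1 4
f 2 4 3
f 4 1 5
f 4 5 3
f 5 1 6
f 5 6 3
f 6 1 7
f 6 7 3
f 7 1 8
f 7 8 3
f 8 1 9
f 8 9 3
f 9 1 10
f 9 10 3
f 10 1 2
f 10 2 3
f 11 22 16
f 11 16 12
f 11 12 18
f 11 18 21
f 11 21 22
f 12 16 20
f 16 22 15
f 22 21 13
f 21 18 17
f 18 12 19
f 14 20 15
f 14 15 13
f 14 13 17
f 14 17 19
f 14 19 20
f 15 20 16
f 13 15 22
f 17 13 21
f 19 17 18
f 20 19 12
f 24 23 26
f 24 26 25
f 26 23 27
f 26 27 25
f 27 23 28
f 27 28 25
f 28 23 29
f 28 29 25
f 29 23 30
f 29 30 25
f 30 23 31
f 30 31 25
f 31 23 32
f 31 32 25
f 32 23 33
f 32 33 25
f 33 23 34
f 33 34 25
f 34 23 35
f 34 35 25
f 35 23 24
f 35 24 25



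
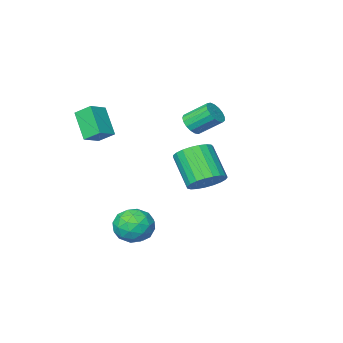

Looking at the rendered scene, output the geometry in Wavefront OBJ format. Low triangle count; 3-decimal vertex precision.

v -1.952 -3.645 0.173
v -1.726 -3.948 0.664
v -2.461 -3.179 1.478
v -2.688 -2.875 0.987
v -1.535 -3.724 0.625
v -2.271 -2.955 1.439
v -1.44 -3.482 0.482
v -2.175 -2.713 1.296
v -1.462 -3.277 0.268
v -2.198 -2.508 1.083
v -1.597 -3.156 0.033
v -2.332 -2.387 0.847
v -1.812 -3.147 -0.17
v -2.548 -2.378 0.644
v -2.06 -3.253 -0.295
v -2.796 -2.483 0.519
v -2.284 -3.447 -0.313
v -3.019 -2.678 0.502
v -2.431 -3.687 -0.219
v -3.166 -2.918 0.595
v -2.468 -3.918 -0.036
v -3.204 -3.148 0.779
v -2.388 -4.085 0.196
v -3.123 -3.316 1.01
v -2.207 -4.152 0.422
v -2.943 -3.383 1.236
v -1.969 -4.102 0.591
v -2.704 -3.333 1.405
v 1.997 -0.138 -3.189
v 2.38 0.242 -3.954
v 3.34 -0.722 -2.806
v 3.723 -0.342 -3.571
v 3.436 0.207 -2.87
v 2.606 0.568 -3.106
v 3.114 -1.048 -3.654
v 2.284 -0.687 -3.89
v 3.07 -0.321 -4.241
v 3.269 0.455 -3.757
v 2.451 -0.935 -3.003
v 2.65 -0.159 -2.519
v 2.07 0.103 -3.605
v 3.65 -0.583 -3.155
v 3.481 -0.261 -2.743
v 3.706 -0.038 -3.193
v 2.203 0.295 -3.107
v 2.428 0.518 -3.556
v 3.05 0.498 -2.919
v 3.292 -0.998 -3.204
v 3.517 -0.775 -3.653
v 2.014 -0.442 -3.567
v 2.239 -0.219 -4.017
v 2.67 -0.978 -3.841
v 2.701 -0.004 -4.223
v 3.491 -0.348 -3.999
v 3.133 -0.762 -4.047
v 2.645 -0.55 -4.186
v 2.818 0.452 -3.939
v 3.608 0.108 -3.714
v 3.439 0.431 -3.302
v 2.951 0.643 -3.441
v 3.224 0.121 -4.108
v 2.112 -0.588 -3.046
v 2.902 -0.932 -2.821
v 2.769 -1.123 -3.319
v 2.281 -0.911 -3.458
v 2.229 -0.132 -2.761
v 3.019 -0.476 -2.537
v 3.075 0.07 -2.574
v 2.587 0.282 -2.713
v 2.496 -0.601 -2.652
v 0.416 1.418 -0.852
v 0.854 1.943 -0.33
v 0.782 0.727 0.954
v 0.344 0.202 0.432
v 0.515 2.036 -0.262
v 0.443 0.819 1.022
v 0.159 2.021 -0.295
v 0.087 0.805 0.989
v -0.152 1.902 -0.425
v -0.224 0.686 0.859
v -0.365 1.7 -0.629
v -0.437 0.484 0.655
v -0.443 1.449 -0.871
v -0.515 0.233 0.413
v -0.373 1.192 -1.11
v -0.445 -0.024 0.174
v -0.166 0.975 -1.304
v -0.238 -0.241 -0.02
v 0.142 0.834 -1.421
v 0.07 -0.382 -0.136
v 0.497 0.794 -1.438
v 0.425 -0.422 -0.154
v 0.838 0.862 -1.355
v 0.766 -0.354 -0.071
v 1.106 1.026 -1.184
v 1.034 -0.19 0.1
v 1.254 1.258 -0.956
v 1.183 0.042 0.328
v 1.258 1.518 -0.71
v 1.186 0.302 0.574
v 1.117 1.76 -0.489
v 1.045 0.544 0.795
v 2.216 -2.899 0.71
v 2.084 -3.931 1.859
v 3.068 -2.607 1.07
v 2.937 -3.64 2.219
v 2.643 -3.52 0.201
v 2.512 -4.553 1.35
v 3.496 -3.229 0.561
v 3.364 -4.261 1.71
f 2 1 5
f 2 5 3
f 3 5 6
f 3 6 4
f 5 1 7
f 5 7 6
f 6 7 8
f 6 8 4
f 7 1 9
f 7 9 8
f 8 9 10
f 8 10 4
f 9 1 11
f 9 11 10
f 10 11 12
f 10 12 4
f 11 1 13
f 11 13 12
f 12 13 14
f 12 14 4
f 13 1 15
f 13 15 14
f 14 15 16
f 14 16 4
f 15 1 17
f 15 17 16
f 16 17 18
f 16 18 4
f 17 1 19
f 17 19 18
f 18 19 20
f 18 20 4
f 19 1 21
f 19 21 20
f 20 21 22
f 20 22 4
f 21 1 23
f 21 23 22
f 22 23 24
f 22 24 4
f 23 1 25
f 23 25 24
f 24 25 26
f 24 26 4
f 25 1 27
f 25 27 26
f 26 27 28
f 26 28 4
f 27 1 2
f 27 2 28
f 28 2 3
f 28 3 4
f 29 66 45
f 66 40 69
f 45 69 34
f 66 69 45
f 29 45 41
f 45 34 46
f 41 46 30
f 45 46 41
f 29 41 50
f 41 30 51
f 50 51 36
f 41 51 50
f 29 50 62
f 50 36 65
f 62 65 39
f 50 65 62
f 29 62 66
f 62 39 70
f 66 70 40
f 62 70 66
f 30 46 57
f 46 34 60
f 57 60 38
f 46 60 57
f 34 69 47
f 69 40 68
f 47 68 33
f 69 68 47
f 40 70 67
f 70 39 63
f 67 63 31
f 70 63 67
f 39 65 64
f 65 36 52
f 64 52 35
f 65 52 64
f 36 51 56
f 51 30 53
f 56 53 37
f 51 53 56
f 32 58 44
f 58 38 59
f 44 59 33
f 58 59 44
f 32 44 42
f 44 33 43
f 42 43 31
f 44 43 42
f 32 42 49
f 42 31 48
f 49 48 35
f 42 48 49
f 32 49 54
f 49 35 55
f 54 55 37
f 49 55 54
f 32 54 58
f 54 37 61
f 58 61 38
f 54 61 58
f 33 59 47
f 59 38 60
f 47 60 34
f 59 60 47
f 31 43 67
f 43 33 68
f 67 68 40
f 43 68 67
f 35 48 64
f 48 31 63
f 64 63 39
f 48 63 64
f 37 55 56
f 55 35 52
f 56 52 36
f 55 52 56
f 38 61 57
f 61 37 53
f 57 53 30
f 61 53 57
f 72 71 75
f 72 75 73
f 73 75 76
f 73 76 74
f 75 71 77
f 75 77 76
f 76 77 78
f 76 78 74
f 77 71 79
f 77 79 78
f 78 79 80
f 78 80 74
f 79 71 81
f 79 81 80
f 80 81 82
f 80 82 74
f 81 71 83
f 81 83 82
f 82 83 84
f 82 84 74
f 83 71 85
f 83 85 84
f 84 85 86
f 84 86 74
f 85 71 87
f 85 87 86
f 86 87 88
f 86 88 74
f 87 71 89
f 87 89 88
f 88 89 90
f 88 90 74
f 89 71 91
f 89 91 90
f 90 91 92
f 90 92 74
f 91 71 93
f 91 93 92
f 92 93 94
f 92 94 74
f 93 71 95
f 93 95 94
f 94 95 96
f 94 96 74
f 95 71 97
f 95 97 96
f 96 97 98
f 96 98 74
f 97 71 99
f 97 99 98
f 98 99 100
f 98 100 74
f 99 71 101
f 99 101 100
f 100 101 102
f 100 102 74
f 101 71 72
f 101 72 102
f 102 72 73
f 102 73 74
f 104 106 103
f 107 104 103
f 103 106 105
f 105 107 103
f 104 110 106
f 108 104 107
f 108 110 104
f 106 110 105
f 109 107 105
f 105 110 109
f 109 108 107
f 110 108 109



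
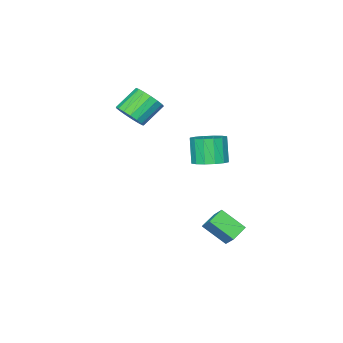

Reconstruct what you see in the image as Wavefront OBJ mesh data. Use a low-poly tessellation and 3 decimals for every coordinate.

v 0.831 -3.593 2.232
v 1.246 -4.241 2.854
v -0.076 -4.035 3.951
v -0.491 -3.387 3.328
v 1.424 -3.823 2.99
v 0.102 -3.618 4.087
v 1.466 -3.353 2.952
v 0.144 -3.147 4.049
v 1.363 -2.937 2.75
v 0.04 -2.732 3.846
v 1.137 -2.672 2.428
v -0.185 -2.466 3.524
v 0.842 -2.618 2.062
v -0.48 -2.412 3.158
v 0.544 -2.787 1.734
v -0.778 -2.581 2.831
v 0.312 -3.14 1.521
v -1.01 -2.935 2.617
v 0.199 -3.598 1.47
v -1.123 -3.392 2.566
v 0.231 -4.054 1.594
v -1.092 -3.848 2.69
v 0.4 -4.405 1.864
v -0.922 -4.199 2.96
v 0.668 -4.569 2.218
v -0.654 -4.363 3.315
v 0.974 -4.51 2.576
v -0.349 -4.304 3.672
v -0.633 3.295 -4.539
v -0.081 2.038 -3.487
v -0.431 4.066 -3.724
v 0.121 2.809 -2.672
v 0.419 3.431 -4.928
v 0.971 2.174 -3.876
v 0.621 4.202 -4.113
v 1.173 2.945 -3.061
v 1.369 3.146 1.661
v 2.231 2.641 1.711
v 1.832 2.109 3.209
v 0.971 2.614 3.159
v 2.338 3.109 1.905
v 1.939 2.576 3.404
v 2.186 3.586 2.034
v 1.787 3.054 3.533
v 1.815 3.946 2.063
v 1.416 3.413 3.562
v 1.324 4.091 1.984
v 0.925 3.559 3.483
v 0.846 3.983 1.819
v 0.447 3.451 3.318
v 0.508 3.651 1.611
v 0.109 3.119 3.109
v 0.401 3.184 1.416
v 0.002 2.651 2.915
v 0.553 2.706 1.287
v 0.154 2.174 2.786
v 0.924 2.347 1.258
v 0.525 1.814 2.757
v 1.415 2.201 1.337
v 1.016 1.669 2.836
v 1.893 2.309 1.502
v 1.494 1.777 3.001
f 2 1 5
f 2 5 3
f 3 5 6
f 3 6 4
f 5 1 7
f 5 7 6
f 6 7 8
f 6 8 4
f 7 1 9
f 7 9 8
f 8 9 10
f 8 10 4
f 9 1 11
f 9 11 10
f 10 11 12
f 10 12 4
f 11 1 13
f 11 13 12
f 12 13 14
f 12 14 4
f 13 1 15
f 13 15 14
f 14 15 16
f 14 16 4
f 15 1 17
f 15 17 16
f 16 17 18
f 16 18 4
f 17 1 19
f 17 19 18
f 18 19 20
f 18 20 4
f 19 1 21
f 19 21 20
f 20 21 22
f 20 22 4
f 21 1 23
f 21 23 22
f 22 23 24
f 22 24 4
f 23 1 25
f 23 25 24
f 24 25 26
f 24 26 4
f 25 1 27
f 25 27 26
f 26 27 28
f 26 28 4
f 27 1 2
f 27 2 28
f 28 2 3
f 28 3 4
f 30 32 29
f 33 30 29
f 29 32 31
f 31 33 29
f 30 36 32
f 34 30 33
f 34 36 30
f 32 36 31
f 35 33 31
f 31 36 35
f 35 34 33
f 36 34 35
f 38 37 41
f 38 41 39
f 39 41 42
f 39 42 40
f 41 37 43
f 41 43 42
f 42 43 44
f 42 44 40
f 43 37 45
f 43 45 44
f 44 45 46
f 44 46 40
f 45 37 47
f 45 47 46
f 46 47 48
f 46 48 40
f 47 37 49
f 47 49 48
f 48 49 50
f 48 50 40
f 49 37 51
f 49 51 50
f 50 51 52
f 50 52 40
f 51 37 53
f 51 53 52
f 52 53 54
f 52 54 40
f 53 37 55
f 53 55 54
f 54 55 56
f 54 56 40
f 55 37 57
f 55 57 56
f 56 57 58
f 56 58 40
f 57 37 59
f 57 59 58
f 58 59 60
f 58 60 40
f 59 37 61
f 59 61 60
f 60 61 62
f 60 62 40
f 61 37 38
f 61 38 62
f 62 38 39
f 62 39 40



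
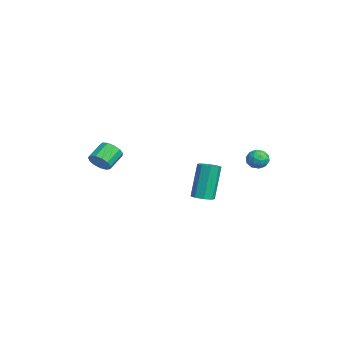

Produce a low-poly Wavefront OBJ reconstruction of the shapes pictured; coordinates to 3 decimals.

v -2.594 -3.493 -0.767
v -2.034 -3.121 -0.54
v -2.765 -2.395 0.074
v -3.326 -2.767 -0.153
v -2.151 -2.95 -0.882
v -2.883 -2.224 -0.268
v -2.409 -2.952 -1.187
v -3.141 -2.225 -0.573
v -2.726 -3.125 -1.36
v -3.458 -2.399 -0.745
v -3.001 -3.415 -1.344
v -3.733 -2.689 -0.73
v -3.147 -3.73 -1.145
v -3.878 -3.004 -0.531
v -3.117 -3.97 -0.826
v -3.849 -3.244 -0.212
v -2.921 -4.058 -0.488
v -3.653 -3.332 0.126
v -2.622 -3.967 -0.239
v -3.353 -3.241 0.375
v -2.314 -3.726 -0.158
v -3.045 -2.999 0.456
v -2.094 -3.41 -0.27
v -2.826 -2.684 0.344
v 1.73 4.01 0.965
v 1.974 4.426 1.387
v 2.666 3.574 0.853
v 2.91 3.99 1.275
v 2.502 3.536 1.471
v 1.924 3.805 1.541
v 2.716 4.195 0.699
v 2.138 4.464 0.769
v 2.584 4.54 1.224
v 2.451 4.133 1.701
v 2.189 3.867 0.539
v 2.056 3.46 1.016
v 1.77 4.256 1.186
v 2.87 3.744 1.054
v 2.63 3.477 1.169
v 2.774 3.721 1.418
v 1.74 3.891 1.276
v 1.884 4.135 1.524
v 2.194 3.612 1.574
v 2.756 3.865 0.716
v 2.9 4.109 0.964
v 1.866 4.279 0.822
v 2.01 4.523 1.071
v 2.446 4.388 0.666
v 2.272 4.568 1.338
v 2.822 4.312 1.272
v 2.708 4.432 0.934
v 2.368 4.59 0.974
v 2.194 4.328 1.619
v 2.744 4.072 1.553
v 2.504 3.805 1.668
v 2.164 3.963 1.709
v 2.552 4.395 1.522
v 1.896 3.928 0.687
v 2.446 3.672 0.621
v 2.476 4.037 0.531
v 2.136 4.195 0.572
v 1.818 3.688 0.968
v 2.368 3.432 0.902
v 2.272 3.41 1.266
v 1.932 3.568 1.306
v 2.088 3.605 0.718
v 0.375 1.526 -2.317
v 0.764 1.072 -2.119
v 0.214 1.5 -0.064
v -0.175 1.954 -0.263
v 0.982 1.501 -2.15
v 0.432 1.929 -0.095
v 0.844 1.945 -2.279
v 0.294 2.373 -0.224
v 0.432 2.143 -2.431
v -0.119 2.571 -0.376
v -0.014 1.98 -2.516
v -0.564 2.408 -0.461
v -0.232 1.551 -2.485
v -0.782 1.979 -0.43
v -0.094 1.107 -2.356
v -0.644 1.535 -0.301
v 0.319 0.909 -2.204
v -0.232 1.337 -0.149
f 2 1 5
f 2 5 3
f 3 5 6
f 3 6 4
f 5 1 7
f 5 7 6
f 6 7 8
f 6 8 4
f 7 1 9
f 7 9 8
f 8 9 10
f 8 10 4
f 9 1 11
f 9 11 10
f 10 11 12
f 10 12 4
f 11 1 13
f 11 13 12
f 12 13 14
f 12 14 4
f 13 1 15
f 13 15 14
f 14 15 16
f 14 16 4
f 15 1 17
f 15 17 16
f 16 17 18
f 16 18 4
f 17 1 19
f 17 19 18
f 18 19 20
f 18 20 4
f 19 1 21
f 19 21 20
f 20 21 22
f 20 22 4
f 21 1 23
f 21 23 22
f 22 23 24
f 22 24 4
f 23 1 2
f 23 2 24
f 24 2 3
f 24 3 4
f 25 62 41
f 62 36 65
f 41 65 30
f 62 65 41
f 25 41 37
f 41 30 42
f 37 42 26
f 41 42 37
f 25 37 46
f 37 26 47
f 46 47 32
f 37 47 46
f 25 46 58
f 46 32 61
f 58 61 35
f 46 61 58
f 25 58 62
f 58 35 66
f 62 66 36
f 58 66 62
f 26 42 53
f 42 30 56
f 53 56 34
f 42 56 53
f 30 65 43
f 65 36 64
f 43 64 29
f 65 64 43
f 36 66 63
f 66 35 59
f 63 59 27
f 66 59 63
f 35 61 60
f 61 32 48
f 60 48 31
f 61 48 60
f 32 47 52
f 47 26 49
f 52 49 33
f 47 49 52
f 28 54 40
f 54 34 55
f 40 55 29
f 54 55 40
f 28 40 38
f 40 29 39
f 38 39 27
f 40 39 38
f 28 38 45
f 38 27 44
f 45 44 31
f 38 44 45
f 28 45 50
f 45 31 51
f 50 51 33
f 45 51 50
f 28 50 54
f 50 33 57
f 54 57 34
f 50 57 54
f 29 55 43
f 55 34 56
f 43 56 30
f 55 56 43
f 27 39 63
f 39 29 64
f 63 64 36
f 39 64 63
f 31 44 60
f 44 27 59
f 60 59 35
f 44 59 60
f 33 51 52
f 51 31 48
f 52 48 32
f 51 48 52
f 34 57 53
f 57 33 49
f 53 49 26
f 57 49 53
f 68 67 71
f 68 71 69
f 69 71 72
f 69 72 70
f 71 67 73
f 71 73 72
f 72 73 74
f 72 74 70
f 73 67 75
f 73 75 74
f 74 75 76
f 74 76 70
f 75 67 77
f 75 77 76
f 76 77 78
f 76 78 70
f 77 67 79
f 77 79 78
f 78 79 80
f 78 80 70
f 79 67 81
f 79 81 80
f 80 81 82
f 80 82 70
f 81 67 83
f 81 83 82
f 82 83 84
f 82 84 70
f 83 67 68
f 83 68 84
f 84 68 69
f 84 69 70



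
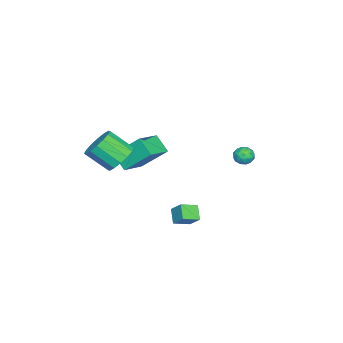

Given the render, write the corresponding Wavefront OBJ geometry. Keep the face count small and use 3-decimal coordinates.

v 3.064 -2.964 0.346
v 4.128 -2.938 0.236
v 4.28 -4.291 1.384
v 3.216 -4.316 1.494
v 4.02 -2.594 0.657
v 4.171 -3.947 1.804
v 3.655 -2.349 0.994
v 3.806 -3.702 2.141
v 3.132 -2.269 1.157
v 3.283 -3.621 2.304
v 2.591 -2.375 1.104
v 2.742 -3.727 2.251
v 2.177 -2.638 0.847
v 2.328 -3.991 1.994
v 2 -2.989 0.456
v 2.152 -4.342 1.604
v 2.109 -3.333 0.036
v 2.26 -4.686 1.183
v 2.474 -3.578 -0.301
v 2.625 -4.931 0.846
v 2.997 -3.659 -0.464
v 3.148 -5.011 0.683
v 3.538 -3.553 -0.411
v 3.689 -4.905 0.736
v 3.952 -3.289 -0.154
v 4.103 -4.642 0.993
v 0.022 -4.68 -1.354
v -0.128 -3.11 0.164
v -1.664 -4.276 -1.939
v -1.814 -2.705 -0.421
v 0.534 -3.795 -2.219
v 0.384 -2.224 -0.701
v -1.152 -3.39 -2.804
v -1.302 -1.82 -1.286
v 1.583 4.176 0.989
v 2.191 4.008 0.874
v 1.549 3.512 1.786
v 2.157 3.344 1.671
v 2.024 3.929 1.896
v 2.044 4.34 1.403
v 1.696 3.18 1.257
v 1.716 3.591 0.764
v 2.261 3.392 1.04
v 2.463 3.855 1.434
v 1.277 3.665 1.226
v 1.479 4.128 1.62
v 1.89 4.15 0.862
v 1.85 3.37 1.798
v 1.772 3.714 1.93
v 2.129 3.615 1.863
v 1.804 4.346 1.173
v 2.161 4.247 1.105
v 2.063 4.2 1.705
v 1.579 3.273 1.555
v 1.936 3.174 1.487
v 1.611 3.905 0.797
v 1.968 3.806 0.73
v 1.677 3.32 0.955
v 2.288 3.69 0.892
v 2.269 3.299 1.36
v 1.997 3.203 1.116
v 2.009 3.444 0.827
v 2.407 3.962 1.124
v 2.388 3.571 1.592
v 2.309 3.916 1.724
v 2.321 4.157 1.434
v 2.448 3.6 1.221
v 1.352 3.949 1.068
v 1.333 3.558 1.536
v 1.419 3.363 1.226
v 1.431 3.604 0.936
v 1.471 4.221 1.3
v 1.452 3.83 1.768
v 1.731 4.076 1.833
v 1.743 4.317 1.544
v 1.292 3.92 1.439
v 3.621 0.18 -2.716
v 3.955 0.866 -1.98
v 2.898 0.904 -3.063
v 3.233 1.59 -2.327
v 4.307 0.55 -3.373
v 4.642 1.236 -2.637
v 3.585 1.274 -3.72
v 3.919 1.96 -2.984
f 2 1 5
f 2 5 3
f 3 5 6
f 3 6 4
f 5 1 7
f 5 7 6
f 6 7 8
f 6 8 4
f 7 1 9
f 7 9 8
f 8 9 10
f 8 10 4
f 9 1 11
f 9 11 10
f 10 11 12
f 10 12 4
f 11 1 13
f 11 13 12
f 12 13 14
f 12 14 4
f 13 1 15
f 13 15 14
f 14 15 16
f 14 16 4
f 15 1 17
f 15 17 16
f 16 17 18
f 16 18 4
f 17 1 19
f 17 19 18
f 18 19 20
f 18 20 4
f 19 1 21
f 19 21 20
f 20 21 22
f 20 22 4
f 21 1 23
f 21 23 22
f 22 23 24
f 22 24 4
f 23 1 25
f 23 25 24
f 24 25 26
f 24 26 4
f 25 1 2
f 25 2 26
f 26 2 3
f 26 3 4
f 28 30 27
f 31 28 27
f 27 30 29
f 29 31 27
f 28 34 30
f 32 28 31
f 32 34 28
f 30 34 29
f 33 31 29
f 29 34 33
f 33 32 31
f 34 32 33
f 35 72 51
f 72 46 75
f 51 75 40
f 72 75 51
f 35 51 47
f 51 40 52
f 47 52 36
f 51 52 47
f 35 47 56
f 47 36 57
f 56 57 42
f 47 57 56
f 35 56 68
f 56 42 71
f 68 71 45
f 56 71 68
f 35 68 72
f 68 45 76
f 72 76 46
f 68 76 72
f 36 52 63
f 52 40 66
f 63 66 44
f 52 66 63
f 40 75 53
f 75 46 74
f 53 74 39
f 75 74 53
f 46 76 73
f 76 45 69
f 73 69 37
f 76 69 73
f 45 71 70
f 71 42 58
f 70 58 41
f 71 58 70
f 42 57 62
f 57 36 59
f 62 59 43
f 57 59 62
f 38 64 50
f 64 44 65
f 50 65 39
f 64 65 50
f 38 50 48
f 50 39 49
f 48 49 37
f 50 49 48
f 38 48 55
f 48 37 54
f 55 54 41
f 48 54 55
f 38 55 60
f 55 41 61
f 60 61 43
f 55 61 60
f 38 60 64
f 60 43 67
f 64 67 44
f 60 67 64
f 39 65 53
f 65 44 66
f 53 66 40
f 65 66 53
f 37 49 73
f 49 39 74
f 73 74 46
f 49 74 73
f 41 54 70
f 54 37 69
f 70 69 45
f 54 69 70
f 43 61 62
f 61 41 58
f 62 58 42
f 61 58 62
f 44 67 63
f 67 43 59
f 63 59 36
f 67 59 63
f 78 80 77
f 81 78 77
f 77 80 79
f 79 81 77
f 78 84 80
f 82 78 81
f 82 84 78
f 80 84 79
f 83 81 79
f 79 84 83
f 83 82 81
f 84 82 83



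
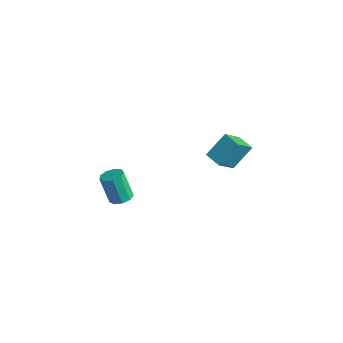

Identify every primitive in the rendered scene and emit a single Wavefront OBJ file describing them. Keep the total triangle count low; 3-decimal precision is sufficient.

v 2.611 3.218 -1.625
v 2.725 2.03 -0.515
v 2.848 4.359 -0.428
v 2.962 3.17 0.682
v 3.638 3.17 -1.782
v 3.752 1.981 -0.672
v 3.875 4.31 -0.585
v 3.989 3.122 0.525
v 2.383 -3.618 -0.676
v 2.81 -3.155 -0.479
v 2.204 -3.259 1.074
v 1.777 -3.722 0.876
v 2.426 -2.962 -0.616
v 1.819 -3.066 0.937
v 2.021 -3.076 -0.782
v 1.415 -3.18 0.771
v 1.786 -3.444 -0.898
v 1.18 -3.547 0.655
v 1.831 -3.893 -0.91
v 1.224 -3.996 0.642
v 2.134 -4.214 -0.813
v 1.527 -4.317 0.739
v 2.553 -4.256 -0.652
v 1.947 -4.359 0.9
v 2.893 -3.999 -0.502
v 2.287 -4.103 1.05
v 2.995 -3.565 -0.434
v 2.388 -3.668 1.119
f 2 4 1
f 5 2 1
f 1 4 3
f 3 5 1
f 2 8 4
f 6 2 5
f 6 8 2
f 4 8 3
f 7 5 3
f 3 8 7
f 7 6 5
f 8 6 7
f 10 9 13
f 10 13 11
f 11 13 14
f 11 14 12
f 13 9 15
f 13 15 14
f 14 15 16
f 14 16 12
f 15 9 17
f 15 17 16
f 16 17 18
f 16 18 12
f 17 9 19
f 17 19 18
f 18 19 20
f 18 20 12
f 19 9 21
f 19 21 20
f 20 21 22
f 20 22 12
f 21 9 23
f 21 23 22
f 22 23 24
f 22 24 12
f 23 9 25
f 23 25 24
f 24 25 26
f 24 26 12
f 25 9 27
f 25 27 26
f 26 27 28
f 26 28 12
f 27 9 10
f 27 10 28
f 28 10 11
f 28 11 12



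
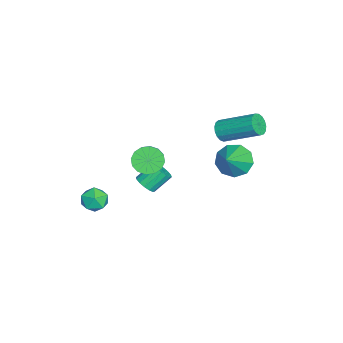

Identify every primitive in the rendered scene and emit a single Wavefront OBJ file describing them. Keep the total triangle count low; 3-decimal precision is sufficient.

v -0.805 2.504 -0.123
v -0.218 2.589 -0.839
v 0.385 2.256 0.823
v -0.314 3.156 -0.569
v -0.64 3.419 -0.09
v -1.043 3.253 0.374
v -1.335 2.737 0.605
v -1.378 2.112 0.495
v -1.153 1.67 0.097
v -0.765 1.619 -0.405
v -0.396 1.981 -0.774
v 0.589 -1.271 0.609
v 1.058 -1.295 0.011
v 2.399 -1.094 1.053
v 1.931 -1.069 1.651
v 0.967 -0.915 0.054
v 2.308 -0.713 1.096
v 0.775 -0.63 0.246
v 2.117 -0.428 1.287
v 0.534 -0.516 0.535
v 1.875 -0.315 1.577
v 0.307 -0.605 0.844
v 1.648 -0.404 1.886
v 0.156 -0.872 1.09
v 1.497 -0.671 2.132
v 0.121 -1.246 1.207
v 1.462 -1.045 2.249
v 0.212 -1.627 1.164
v 1.553 -1.425 2.206
v 0.403 -1.912 0.973
v 1.745 -1.71 2.014
v 0.645 -2.025 0.683
v 1.986 -1.824 1.725
v 0.872 -1.936 0.374
v 2.213 -1.735 1.416
v 1.023 -1.669 0.128
v 2.364 -1.468 1.17
v -3.327 1.64 -0.023
v -2.899 1.779 -0.463
v -2.464 3.559 0.522
v -2.893 3.42 0.963
v -3.154 1.9 -0.569
v -2.719 3.68 0.416
v -3.448 1.962 -0.551
v -3.014 3.742 0.435
v -3.715 1.95 -0.411
v -3.281 3.729 0.574
v -3.893 1.867 -0.182
v -3.459 3.646 0.803
v -3.941 1.732 0.083
v -3.507 3.511 1.068
v -3.849 1.576 0.324
v -3.415 3.355 1.309
v -3.637 1.434 0.486
v -3.203 3.214 1.471
v -3.354 1.34 0.531
v -2.92 3.12 1.516
v -3.065 1.315 0.449
v -2.631 3.095 1.434
v -2.836 1.364 0.26
v -2.402 3.144 1.245
v -2.719 1.476 0.005
v -2.285 3.256 0.99
v -2.742 1.626 -0.256
v -2.308 3.406 0.729
v 2.187 -3.121 -0.472
v 2.623 -2.796 -0.968
v 3.037 -3.924 -0.252
v 3.473 -3.599 -0.748
v 3.315 -3.257 -0.116
v 2.79 -2.76 -0.252
v 2.87 -3.96 -0.968
v 2.345 -3.463 -1.104
v 3.045 -3.315 -1.275
v 3.32 -2.88 -0.748
v 2.34 -3.84 -0.472
v 2.615 -3.405 0.055
v -1.203 -1.705 -2.64
v -0.663 -1.671 -2.379
v -1.098 -0.921 -1.579
v -1.637 -0.955 -1.84
v -0.664 -1.444 -2.592
v -1.099 -0.695 -1.791
v -0.809 -1.287 -2.817
v -1.244 -0.538 -2.017
v -1.06 -1.243 -2.995
v -1.495 -0.493 -2.195
v -1.349 -1.322 -3.078
v -1.783 -0.572 -2.277
v -1.598 -1.503 -3.044
v -2.033 -0.754 -2.243
v -1.742 -1.739 -2.901
v -2.177 -0.989 -2.101
v -1.741 -1.965 -2.689
v -2.176 -1.216 -1.888
v -1.596 -2.122 -2.463
v -2.031 -1.373 -1.663
v -1.345 -2.167 -2.285
v -1.78 -1.417 -1.485
v -1.057 -2.088 -2.203
v -1.491 -1.338 -1.402
v -0.807 -1.906 -2.237
v -1.242 -1.157 -1.436
f 2 1 4
f 2 4 3
f 4 1 5
f 4 5 3
f 5 1 6
f 5 6 3
f 6 1 7
f 6 7 3
f 7 1 8
f 7 8 3
f 8 1 9
f 8 9 3
f 9 1 10
f 9 10 3
f 10 1 11
f 10 11 3
f 11 1 2
f 11 2 3
f 13 12 16
f 13 16 14
f 14 16 17
f 14 17 15
f 16 12 18
f 16 18 17
f 17 18 19
f 17 19 15
f 18 12 20
f 18 20 19
f 19 20 21
f 19 21 15
f 20 12 22
f 20 22 21
f 21 22 23
f 21 23 15
f 22 12 24
f 22 24 23
f 23 24 25
f 23 25 15
f 24 12 26
f 24 26 25
f 25 26 27
f 25 27 15
f 26 12 28
f 26 28 27
f 27 28 29
f 27 29 15
f 28 12 30
f 28 30 29
f 29 30 31
f 29 31 15
f 30 12 32
f 30 32 31
f 31 32 33
f 31 33 15
f 32 12 34
f 32 34 33
f 33 34 35
f 33 35 15
f 34 12 36
f 34 36 35
f 35 36 37
f 35 37 15
f 36 12 13
f 36 13 37
f 37 13 14
f 37 14 15
f 39 38 42
f 39 42 40
f 40 42 43
f 40 43 41
f 42 38 44
f 42 44 43
f 43 44 45
f 43 45 41
f 44 38 46
f 44 46 45
f 45 46 47
f 45 47 41
f 46 38 48
f 46 48 47
f 47 48 49
f 47 49 41
f 48 38 50
f 48 50 49
f 49 50 51
f 49 51 41
f 50 38 52
f 50 52 51
f 51 52 53
f 51 53 41
f 52 38 54
f 52 54 53
f 53 54 55
f 53 55 41
f 54 38 56
f 54 56 55
f 55 56 57
f 55 57 41
f 56 38 58
f 56 58 57
f 57 58 59
f 57 59 41
f 58 38 60
f 58 60 59
f 59 60 61
f 59 61 41
f 60 38 62
f 60 62 61
f 61 62 63
f 61 63 41
f 62 38 64
f 62 64 63
f 63 64 65
f 63 65 41
f 64 38 39
f 64 39 65
f 65 39 40
f 65 40 41
f 66 77 71
f 66 71 67
f 66 67 73
f 66 73 76
f 66 76 77
f 67 71 75
f 71 77 70
f 77 76 68
f 76 73 72
f 73 67 74
f 69 75 70
f 69 70 68
f 69 68 72
f 69 72 74
f 69 74 75
f 70 75 71
f 68 70 77
f 72 68 76
f 74 72 73
f 75 74 67
f 79 78 82
f 79 82 80
f 80 82 83
f 80 83 81
f 82 78 84
f 82 84 83
f 83 84 85
f 83 85 81
f 84 78 86
f 84 86 85
f 85 86 87
f 85 87 81
f 86 78 88
f 86 88 87
f 87 88 89
f 87 89 81
f 88 78 90
f 88 90 89
f 89 90 91
f 89 91 81
f 90 78 92
f 90 92 91
f 91 92 93
f 91 93 81
f 92 78 94
f 92 94 93
f 93 94 95
f 93 95 81
f 94 78 96
f 94 96 95
f 95 96 97
f 95 97 81
f 96 78 98
f 96 98 97
f 97 98 99
f 97 99 81
f 98 78 100
f 98 100 99
f 99 100 101
f 99 101 81
f 100 78 102
f 100 102 101
f 101 102 103
f 101 103 81
f 102 78 79
f 102 79 103
f 103 79 80
f 103 80 81



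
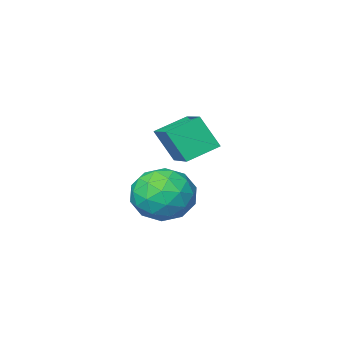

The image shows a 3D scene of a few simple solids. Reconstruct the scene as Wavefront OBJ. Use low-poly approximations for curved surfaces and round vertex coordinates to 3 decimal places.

v 2.534 -1.959 -0.772
v 3.726 -2.087 -0.414
v 2.594 -3.793 -1.626
v 3.786 -3.921 -1.268
v 2.872 -3.922 -0.413
v 2.836 -2.789 0.115
v 3.484 -3.091 -2.155
v 3.448 -1.958 -1.627
v 4.314 -2.787 -1.269
v 3.935 -3.3 -0.192
v 2.385 -2.58 -1.848
v 2.006 -3.093 -0.771
v 3.125 -1.862 -0.518
v 3.195 -4.018 -1.522
v 2.658 -4.019 -1.02
v 3.359 -4.094 -0.809
v 2.602 -2.274 -0.207
v 3.302 -2.349 0.003
v 2.8 -3.428 0.004
v 3.018 -3.531 -2.043
v 3.718 -3.606 -1.833
v 2.961 -1.786 -1.231
v 3.662 -1.861 -1.02
v 3.52 -2.452 -2.044
v 4.171 -2.348 -0.81
v 4.206 -3.427 -1.312
v 4.029 -2.939 -1.833
v 4.007 -2.273 -1.523
v 3.949 -2.65 -0.177
v 3.984 -3.729 -0.679
v 3.447 -3.729 -0.177
v 3.425 -3.063 0.134
v 4.294 -3.062 -0.68
v 2.336 -2.151 -1.361
v 2.371 -3.23 -1.863
v 2.895 -2.817 -2.174
v 2.873 -2.151 -1.863
v 2.114 -2.453 -0.728
v 2.149 -3.532 -1.23
v 2.313 -3.607 -0.517
v 2.291 -2.941 -0.207
v 2.026 -2.818 -1.36
v 2.353 -1.394 1.71
v 2.815 0.182 2.284
v 3.558 -1.56 1.197
v 4.02 0.016 1.771
v 2.8 -1.976 2.949
v 3.262 -0.4 3.523
v 4.005 -2.142 2.436
v 4.467 -0.566 3.01
f 1 38 17
f 38 12 41
f 17 41 6
f 38 41 17
f 1 17 13
f 17 6 18
f 13 18 2
f 17 18 13
f 1 13 22
f 13 2 23
f 22 23 8
f 13 23 22
f 1 22 34
f 22 8 37
f 34 37 11
f 22 37 34
f 1 34 38
f 34 11 42
f 38 42 12
f 34 42 38
f 2 18 29
f 18 6 32
f 29 32 10
f 18 32 29
f 6 41 19
f 41 12 40
f 19 40 5
f 41 40 19
f 12 42 39
f 42 11 35
f 39 35 3
f 42 35 39
f 11 37 36
f 37 8 24
f 36 24 7
f 37 24 36
f 8 23 28
f 23 2 25
f 28 25 9
f 23 25 28
f 4 30 16
f 30 10 31
f 16 31 5
f 30 31 16
f 4 16 14
f 16 5 15
f 14 15 3
f 16 15 14
f 4 14 21
f 14 3 20
f 21 20 7
f 14 20 21
f 4 21 26
f 21 7 27
f 26 27 9
f 21 27 26
f 4 26 30
f 26 9 33
f 30 33 10
f 26 33 30
f 5 31 19
f 31 10 32
f 19 32 6
f 31 32 19
f 3 15 39
f 15 5 40
f 39 40 12
f 15 40 39
f 7 20 36
f 20 3 35
f 36 35 11
f 20 35 36
f 9 27 28
f 27 7 24
f 28 24 8
f 27 24 28
f 10 33 29
f 33 9 25
f 29 25 2
f 33 25 29
f 44 46 43
f 47 44 43
f 43 46 45
f 45 47 43
f 44 50 46
f 48 44 47
f 48 50 44
f 46 50 45
f 49 47 45
f 45 50 49
f 49 48 47
f 50 48 49



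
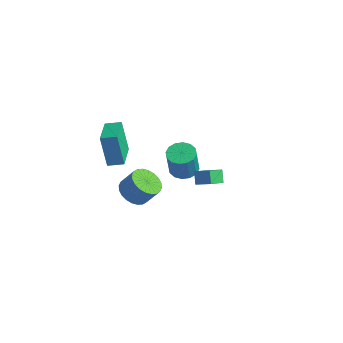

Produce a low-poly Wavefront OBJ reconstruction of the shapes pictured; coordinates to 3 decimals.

v 3.744 -0.702 0.785
v 3.769 -1.663 1.277
v 3.311 -0.383 1.431
v 3.337 -1.344 1.923
v 4.643 -0.436 1.257
v 4.669 -1.397 1.749
v 4.211 -0.117 1.903
v 4.236 -1.078 2.395
v -2.808 3.696 -4.677
v -1.915 3.846 -4.763
v -1.658 3.375 -2.93
v -2.552 3.224 -2.843
v -2.096 4.261 -4.631
v -1.84 3.789 -2.798
v -2.468 4.524 -4.511
v -2.212 4.052 -2.678
v -2.932 4.565 -4.436
v -2.675 4.093 -2.603
v -3.362 4.373 -4.425
v -3.105 3.901 -2.592
v -3.644 4 -4.481
v -3.387 3.528 -2.648
v -3.702 3.545 -4.59
v -3.445 3.074 -2.757
v -3.52 3.131 -4.722
v -3.264 2.659 -2.889
v -3.148 2.868 -4.842
v -2.892 2.396 -3.009
v -2.685 2.827 -4.917
v -2.428 2.355 -3.084
v -2.255 3.019 -4.928
v -1.998 2.547 -3.095
v -1.973 3.392 -4.872
v -1.716 2.92 -3.039
v -1.98 -0.993 -3.521
v -1.403 -0.39 -4.09
v -0.743 0.036 -2.967
v -1.32 -0.567 -2.399
v -1.703 -0.15 -4.004
v -1.043 0.276 -2.882
v -2.046 -0.039 -3.845
v -1.386 0.388 -2.723
v -2.379 -0.073 -3.636
v -1.719 0.354 -2.514
v -2.651 -0.246 -3.41
v -1.991 0.18 -2.288
v -2.821 -0.534 -3.201
v -2.161 -0.107 -2.079
v -2.863 -0.891 -3.041
v -2.203 -0.465 -1.919
v -2.77 -1.264 -2.953
v -2.11 -0.838 -1.831
v -2.557 -1.596 -2.953
v -1.897 -1.17 -1.83
v -2.257 -1.836 -3.038
v -1.597 -1.41 -1.916
v -1.914 -1.948 -3.197
v -1.254 -1.521 -2.075
v -1.581 -1.914 -3.406
v -0.921 -1.487 -2.284
v -1.309 -1.74 -3.632
v -0.649 -1.314 -2.51
v -1.139 -1.453 -3.841
v -0.479 -1.026 -2.719
v -1.097 -1.095 -4.001
v -0.437 -0.669 -2.879
v -1.19 -0.722 -4.089
v -0.53 -0.296 -2.967
v -1.265 -3.142 1.87
v -1.794 -3.153 3.84
v -0.6 -2.517 2.052
v -1.129 -2.528 4.022
v -0.011 -4.572 2.198
v -0.54 -4.583 4.168
v 0.654 -3.947 2.38
v 0.125 -3.958 4.35
f 2 4 1
f 5 2 1
f 1 4 3
f 3 5 1
f 2 8 4
f 6 2 5
f 6 8 2
f 4 8 3
f 7 5 3
f 3 8 7
f 7 6 5
f 8 6 7
f 10 9 13
f 10 13 11
f 11 13 14
f 11 14 12
f 13 9 15
f 13 15 14
f 14 15 16
f 14 16 12
f 15 9 17
f 15 17 16
f 16 17 18
f 16 18 12
f 17 9 19
f 17 19 18
f 18 19 20
f 18 20 12
f 19 9 21
f 19 21 20
f 20 21 22
f 20 22 12
f 21 9 23
f 21 23 22
f 22 23 24
f 22 24 12
f 23 9 25
f 23 25 24
f 24 25 26
f 24 26 12
f 25 9 27
f 25 27 26
f 26 27 28
f 26 28 12
f 27 9 29
f 27 29 28
f 28 29 30
f 28 30 12
f 29 9 31
f 29 31 30
f 30 31 32
f 30 32 12
f 31 9 33
f 31 33 32
f 32 33 34
f 32 34 12
f 33 9 10
f 33 10 34
f 34 10 11
f 34 11 12
f 36 35 39
f 36 39 37
f 37 39 40
f 37 40 38
f 39 35 41
f 39 41 40
f 40 41 42
f 40 42 38
f 41 35 43
f 41 43 42
f 42 43 44
f 42 44 38
f 43 35 45
f 43 45 44
f 44 45 46
f 44 46 38
f 45 35 47
f 45 47 46
f 46 47 48
f 46 48 38
f 47 35 49
f 47 49 48
f 48 49 50
f 48 50 38
f 49 35 51
f 49 51 50
f 50 51 52
f 50 52 38
f 51 35 53
f 51 53 52
f 52 53 54
f 52 54 38
f 53 35 55
f 53 55 54
f 54 55 56
f 54 56 38
f 55 35 57
f 55 57 56
f 56 57 58
f 56 58 38
f 57 35 59
f 57 59 58
f 58 59 60
f 58 60 38
f 59 35 61
f 59 61 60
f 60 61 62
f 60 62 38
f 61 35 63
f 61 63 62
f 62 63 64
f 62 64 38
f 63 35 65
f 63 65 64
f 64 65 66
f 64 66 38
f 65 35 67
f 65 67 66
f 66 67 68
f 66 68 38
f 67 35 36
f 67 36 68
f 68 36 37
f 68 37 38
f 70 72 69
f 73 70 69
f 69 72 71
f 71 73 69
f 70 76 72
f 74 70 73
f 74 76 70
f 72 76 71
f 75 73 71
f 71 76 75
f 75 74 73
f 76 74 75

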